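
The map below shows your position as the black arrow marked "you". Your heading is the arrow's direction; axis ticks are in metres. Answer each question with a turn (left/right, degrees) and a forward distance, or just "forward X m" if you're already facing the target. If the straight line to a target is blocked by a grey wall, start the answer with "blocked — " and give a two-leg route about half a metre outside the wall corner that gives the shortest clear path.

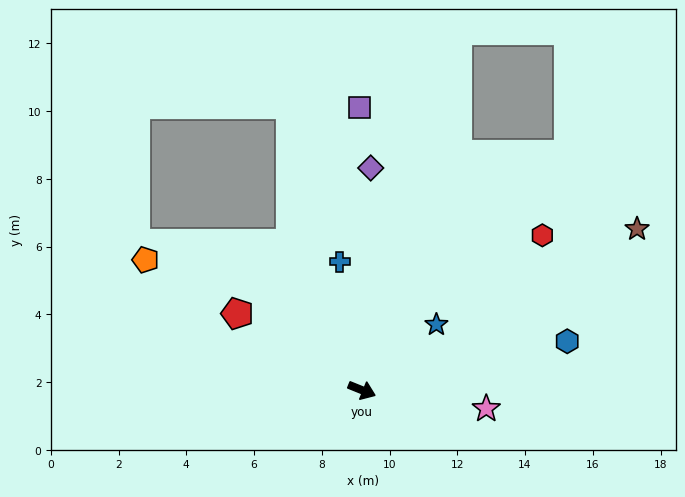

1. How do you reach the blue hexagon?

turn left 35°, forward 6.2 m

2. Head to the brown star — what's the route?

turn left 52°, forward 9.4 m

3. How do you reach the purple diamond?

turn left 110°, forward 6.6 m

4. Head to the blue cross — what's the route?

turn left 122°, forward 3.8 m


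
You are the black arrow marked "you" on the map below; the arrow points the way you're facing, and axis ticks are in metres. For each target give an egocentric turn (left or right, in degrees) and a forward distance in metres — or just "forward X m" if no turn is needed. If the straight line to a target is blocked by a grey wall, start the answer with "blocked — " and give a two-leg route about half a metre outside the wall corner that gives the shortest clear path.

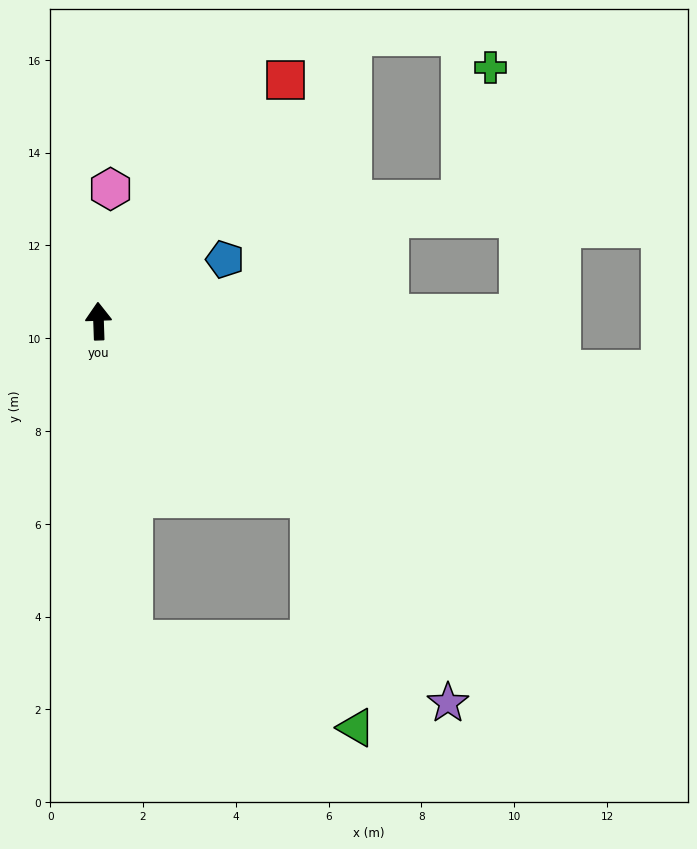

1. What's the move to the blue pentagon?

turn right 66°, forward 3.0 m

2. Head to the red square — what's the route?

turn right 40°, forward 6.6 m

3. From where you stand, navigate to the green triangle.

blocked — turn right 132°, forward 5.9 m, then turn right 39°, forward 5.1 m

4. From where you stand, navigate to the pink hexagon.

turn right 7°, forward 2.9 m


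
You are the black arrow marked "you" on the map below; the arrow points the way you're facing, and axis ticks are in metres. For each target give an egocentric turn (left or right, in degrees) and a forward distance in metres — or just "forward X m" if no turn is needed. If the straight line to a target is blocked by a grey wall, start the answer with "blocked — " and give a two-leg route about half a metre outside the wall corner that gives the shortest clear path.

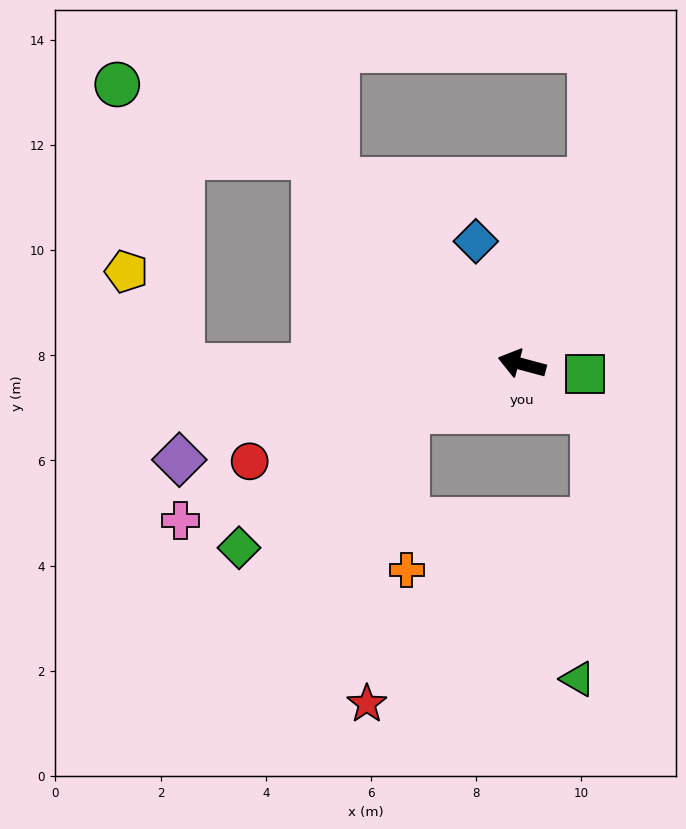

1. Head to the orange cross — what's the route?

blocked — turn left 37°, forward 2.3 m, then turn left 68°, forward 3.0 m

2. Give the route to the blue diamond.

turn right 54°, forward 2.5 m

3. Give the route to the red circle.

turn left 35°, forward 5.5 m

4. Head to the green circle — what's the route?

blocked — turn right 30°, forward 5.6 m, then turn left 25°, forward 4.0 m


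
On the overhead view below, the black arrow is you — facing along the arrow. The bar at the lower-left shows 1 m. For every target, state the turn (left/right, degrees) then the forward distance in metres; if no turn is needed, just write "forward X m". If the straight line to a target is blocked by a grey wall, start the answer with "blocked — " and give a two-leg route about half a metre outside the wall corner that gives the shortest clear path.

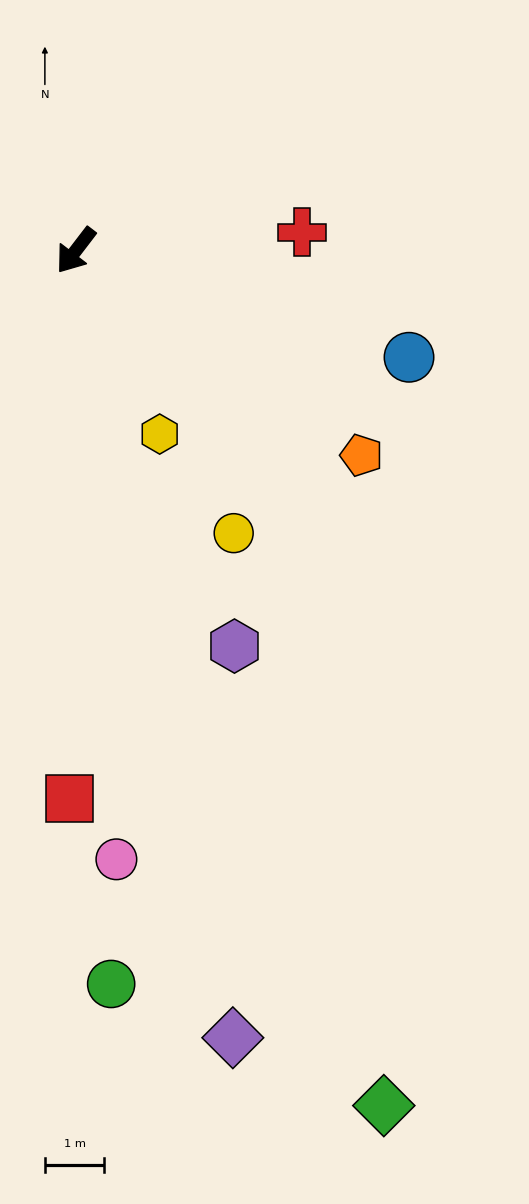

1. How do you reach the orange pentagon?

turn left 92°, forward 5.9 m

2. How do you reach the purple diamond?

turn left 49°, forward 13.5 m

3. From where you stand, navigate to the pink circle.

turn left 41°, forward 10.3 m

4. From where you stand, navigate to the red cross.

turn left 132°, forward 3.8 m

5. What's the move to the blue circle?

turn left 110°, forward 5.9 m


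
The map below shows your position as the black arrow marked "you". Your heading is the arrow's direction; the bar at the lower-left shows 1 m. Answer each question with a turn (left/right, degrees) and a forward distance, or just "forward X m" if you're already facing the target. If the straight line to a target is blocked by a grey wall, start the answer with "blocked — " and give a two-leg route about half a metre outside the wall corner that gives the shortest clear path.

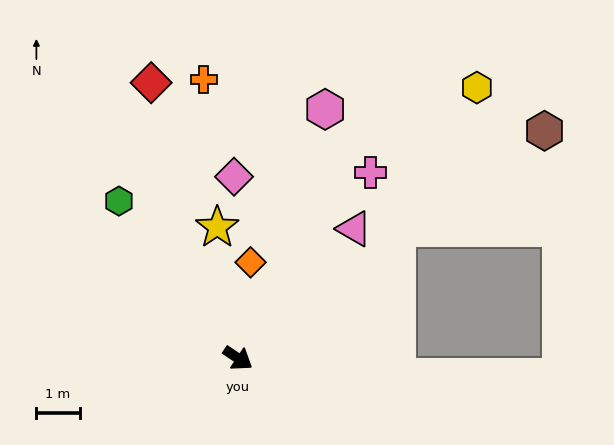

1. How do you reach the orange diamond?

turn left 116°, forward 2.2 m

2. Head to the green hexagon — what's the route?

turn left 161°, forward 4.5 m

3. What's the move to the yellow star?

turn left 133°, forward 3.1 m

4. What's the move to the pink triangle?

turn left 82°, forward 4.0 m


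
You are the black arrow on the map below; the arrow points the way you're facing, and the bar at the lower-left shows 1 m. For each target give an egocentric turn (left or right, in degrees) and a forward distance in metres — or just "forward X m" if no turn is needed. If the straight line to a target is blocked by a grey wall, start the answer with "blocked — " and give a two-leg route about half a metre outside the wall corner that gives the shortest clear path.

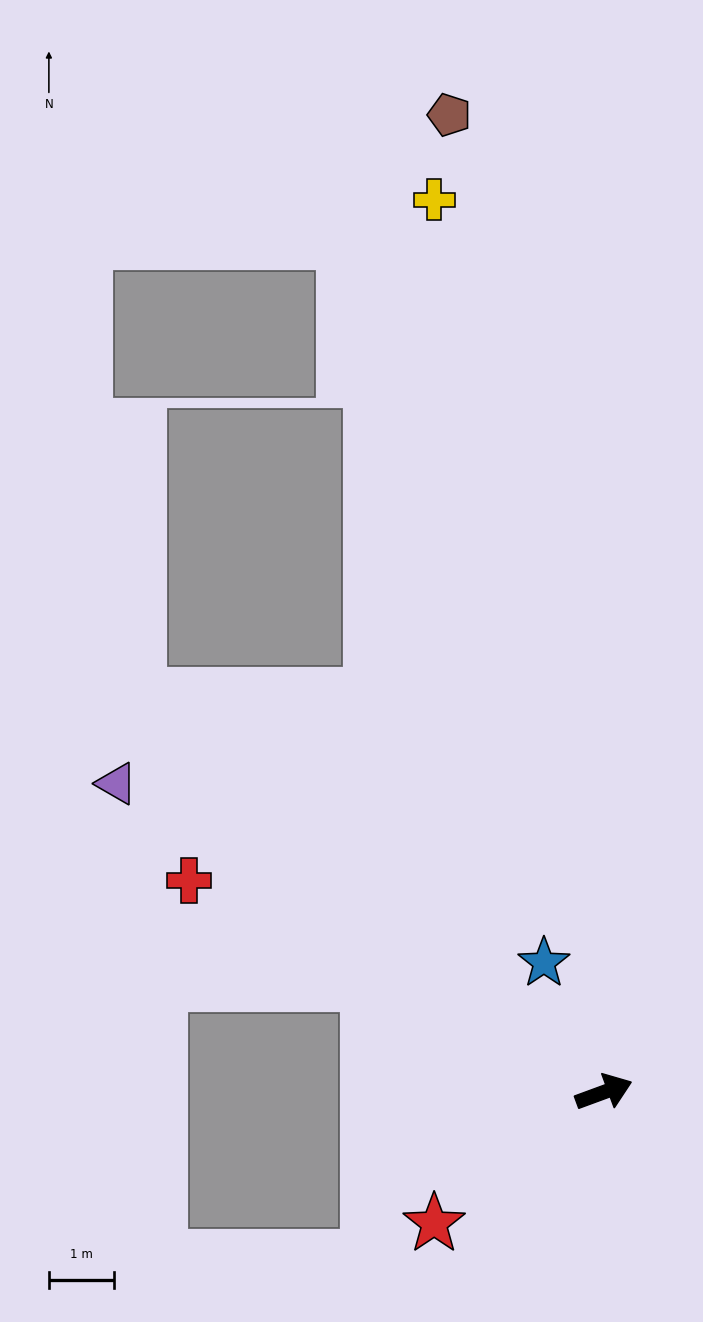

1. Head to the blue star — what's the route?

turn left 95°, forward 2.2 m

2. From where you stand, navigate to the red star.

turn right 162°, forward 3.3 m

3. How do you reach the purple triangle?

turn left 127°, forward 8.8 m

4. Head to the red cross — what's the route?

turn left 133°, forward 7.1 m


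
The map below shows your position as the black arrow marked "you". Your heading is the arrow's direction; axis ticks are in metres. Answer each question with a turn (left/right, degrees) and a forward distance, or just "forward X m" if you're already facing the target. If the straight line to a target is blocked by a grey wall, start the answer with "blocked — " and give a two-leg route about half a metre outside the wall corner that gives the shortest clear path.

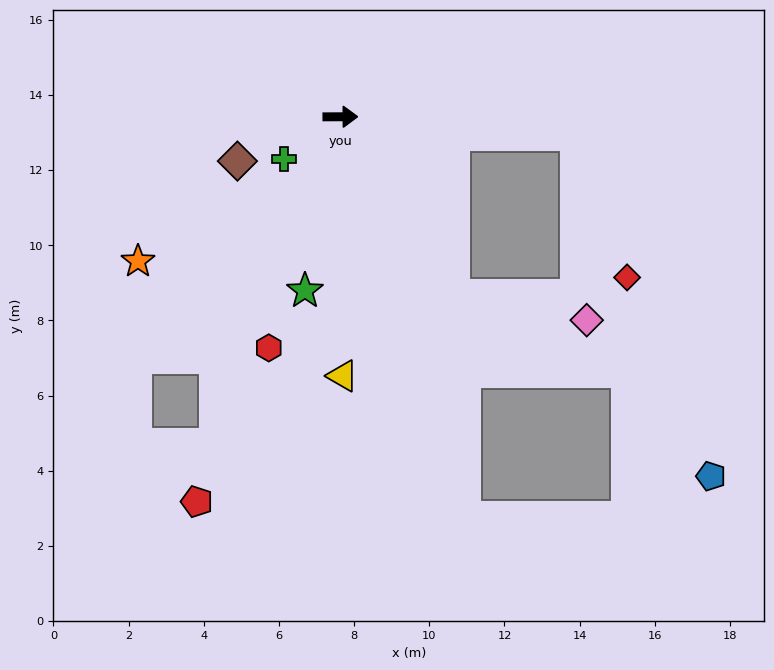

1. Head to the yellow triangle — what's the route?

turn right 90°, forward 6.9 m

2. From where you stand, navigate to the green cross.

turn right 143°, forward 1.9 m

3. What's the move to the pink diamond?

blocked — turn right 58°, forward 5.6 m, then turn left 47°, forward 3.6 m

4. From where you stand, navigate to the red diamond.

blocked — turn right 5°, forward 6.3 m, then turn right 65°, forward 4.0 m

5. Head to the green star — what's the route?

turn right 102°, forward 4.7 m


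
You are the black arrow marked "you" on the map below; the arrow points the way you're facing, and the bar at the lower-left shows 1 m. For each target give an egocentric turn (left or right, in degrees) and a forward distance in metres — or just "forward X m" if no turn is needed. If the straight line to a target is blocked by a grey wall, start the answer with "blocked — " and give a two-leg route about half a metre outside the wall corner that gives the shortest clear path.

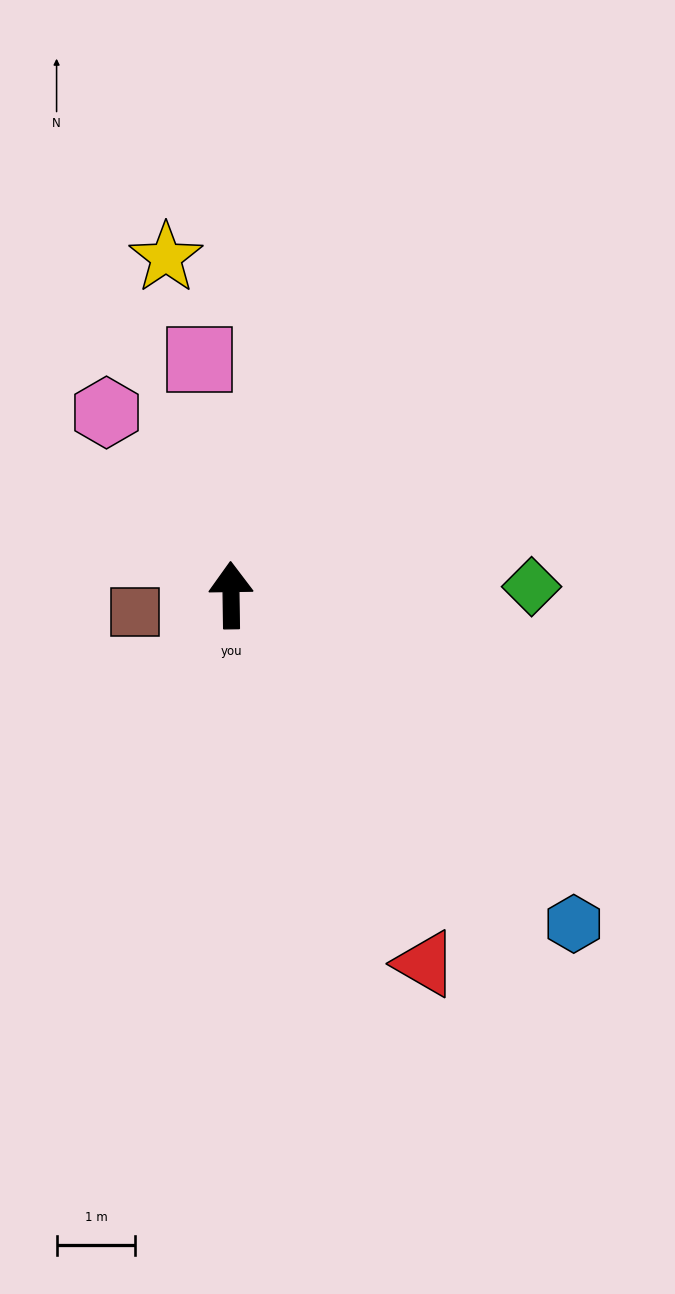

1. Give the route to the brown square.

turn left 99°, forward 1.2 m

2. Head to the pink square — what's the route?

turn left 7°, forward 3.0 m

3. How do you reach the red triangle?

turn right 153°, forward 5.3 m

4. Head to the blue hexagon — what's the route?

turn right 135°, forward 6.0 m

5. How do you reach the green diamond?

turn right 89°, forward 3.8 m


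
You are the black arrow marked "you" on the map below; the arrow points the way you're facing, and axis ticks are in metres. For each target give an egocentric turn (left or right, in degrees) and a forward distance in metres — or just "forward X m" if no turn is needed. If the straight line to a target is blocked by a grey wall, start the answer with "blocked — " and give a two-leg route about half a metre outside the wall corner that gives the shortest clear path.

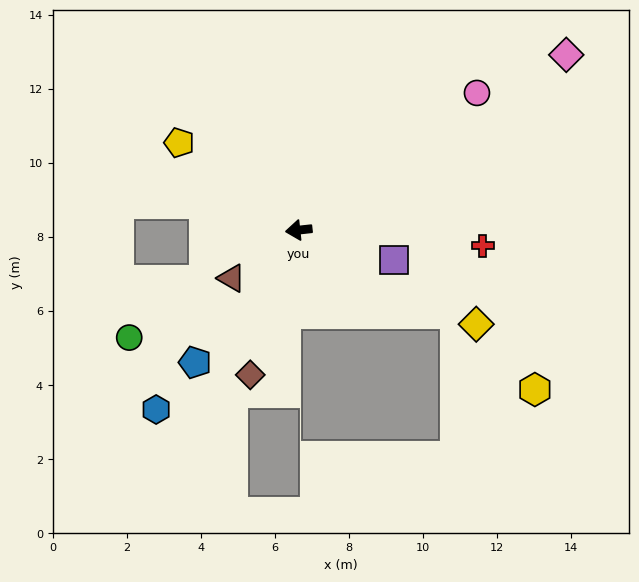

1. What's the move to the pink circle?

turn right 149°, forward 6.1 m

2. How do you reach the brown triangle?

turn left 29°, forward 2.2 m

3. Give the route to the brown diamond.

turn left 65°, forward 4.1 m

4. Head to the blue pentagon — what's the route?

turn left 46°, forward 4.5 m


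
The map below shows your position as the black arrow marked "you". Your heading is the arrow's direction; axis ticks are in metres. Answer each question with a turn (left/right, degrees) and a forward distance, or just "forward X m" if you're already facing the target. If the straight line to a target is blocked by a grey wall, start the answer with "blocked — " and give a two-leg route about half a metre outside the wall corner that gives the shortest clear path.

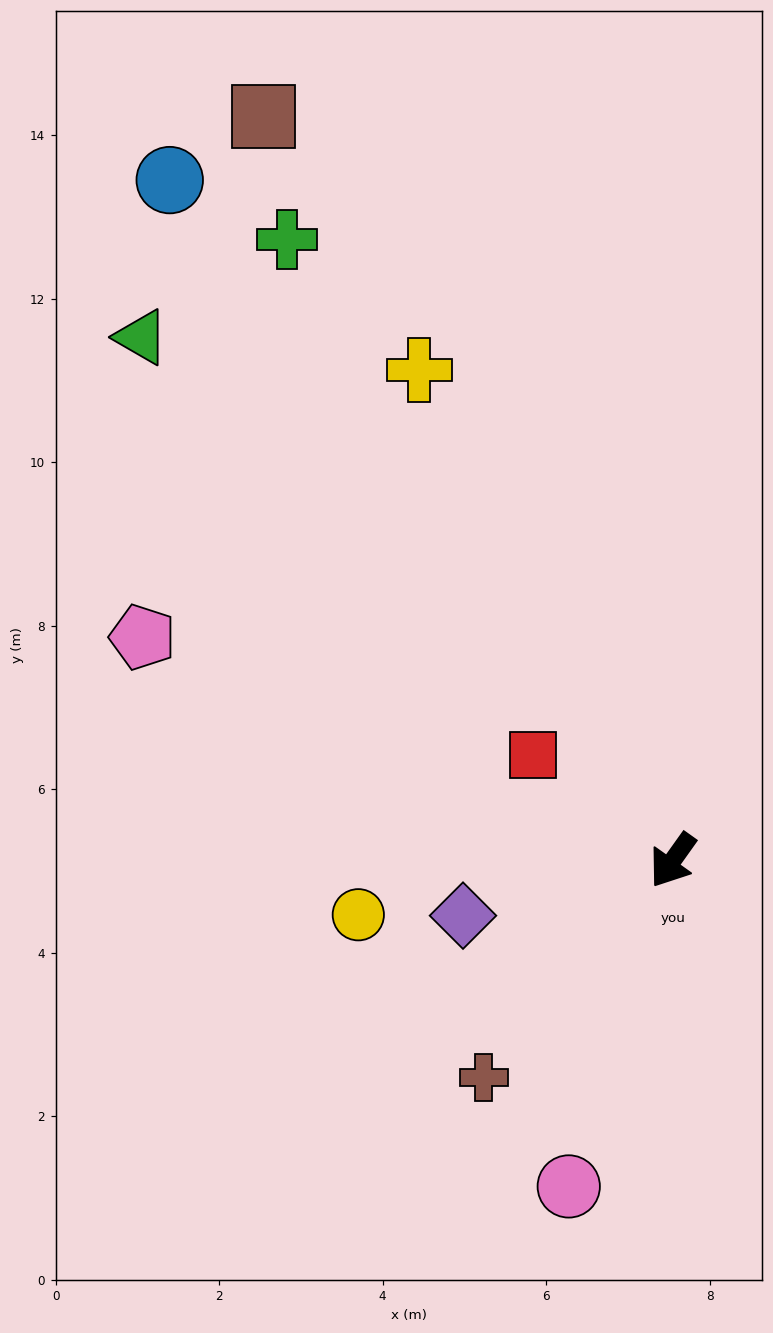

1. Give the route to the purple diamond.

turn right 40°, forward 2.7 m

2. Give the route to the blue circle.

turn right 108°, forward 10.3 m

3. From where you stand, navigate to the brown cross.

turn right 6°, forward 3.5 m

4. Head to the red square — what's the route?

turn right 91°, forward 2.1 m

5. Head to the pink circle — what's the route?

turn left 18°, forward 4.2 m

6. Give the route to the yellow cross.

turn right 117°, forward 6.8 m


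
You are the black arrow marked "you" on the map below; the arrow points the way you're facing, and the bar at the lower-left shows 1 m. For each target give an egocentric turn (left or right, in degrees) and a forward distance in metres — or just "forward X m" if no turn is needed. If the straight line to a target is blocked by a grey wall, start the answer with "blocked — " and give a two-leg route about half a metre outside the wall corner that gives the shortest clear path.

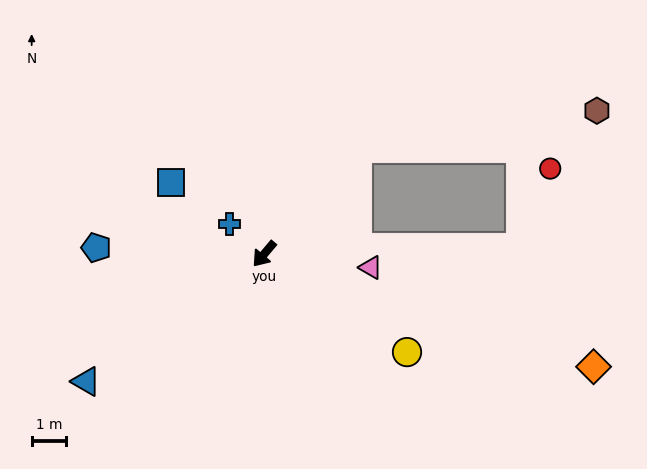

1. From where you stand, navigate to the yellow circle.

turn left 96°, forward 5.0 m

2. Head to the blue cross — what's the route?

turn right 90°, forward 1.3 m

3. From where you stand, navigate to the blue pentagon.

turn right 52°, forward 4.8 m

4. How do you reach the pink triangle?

turn left 123°, forward 3.1 m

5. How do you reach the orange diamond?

turn left 111°, forward 10.0 m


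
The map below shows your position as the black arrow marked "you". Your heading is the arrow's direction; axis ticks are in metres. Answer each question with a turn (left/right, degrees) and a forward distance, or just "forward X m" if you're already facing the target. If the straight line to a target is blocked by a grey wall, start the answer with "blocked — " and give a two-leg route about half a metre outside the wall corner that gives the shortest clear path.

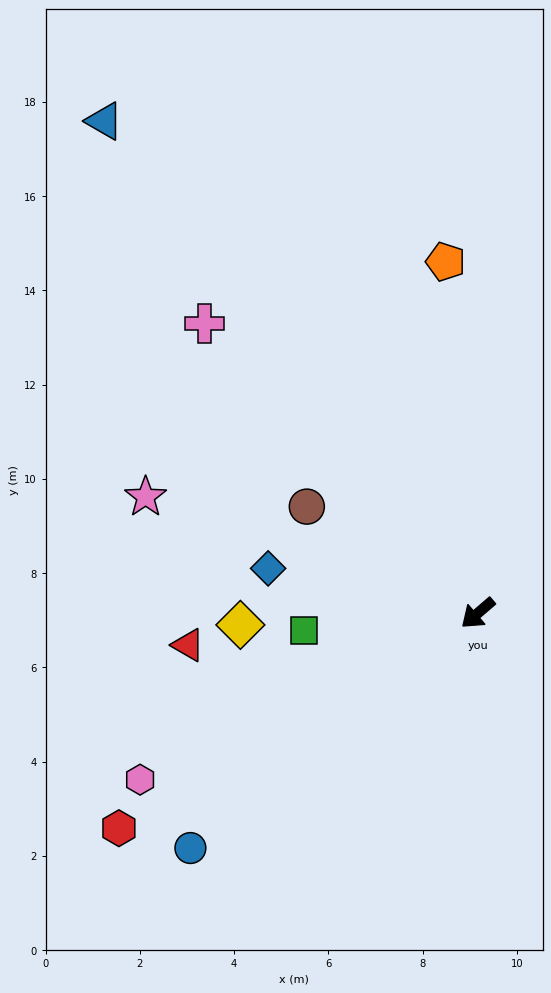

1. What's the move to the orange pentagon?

turn right 125°, forward 7.5 m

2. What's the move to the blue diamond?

turn right 53°, forward 4.5 m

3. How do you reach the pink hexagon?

turn right 14°, forward 8.0 m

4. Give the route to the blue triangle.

turn right 93°, forward 13.1 m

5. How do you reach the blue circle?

forward 7.9 m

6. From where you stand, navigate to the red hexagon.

turn right 10°, forward 8.9 m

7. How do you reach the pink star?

turn right 60°, forward 7.5 m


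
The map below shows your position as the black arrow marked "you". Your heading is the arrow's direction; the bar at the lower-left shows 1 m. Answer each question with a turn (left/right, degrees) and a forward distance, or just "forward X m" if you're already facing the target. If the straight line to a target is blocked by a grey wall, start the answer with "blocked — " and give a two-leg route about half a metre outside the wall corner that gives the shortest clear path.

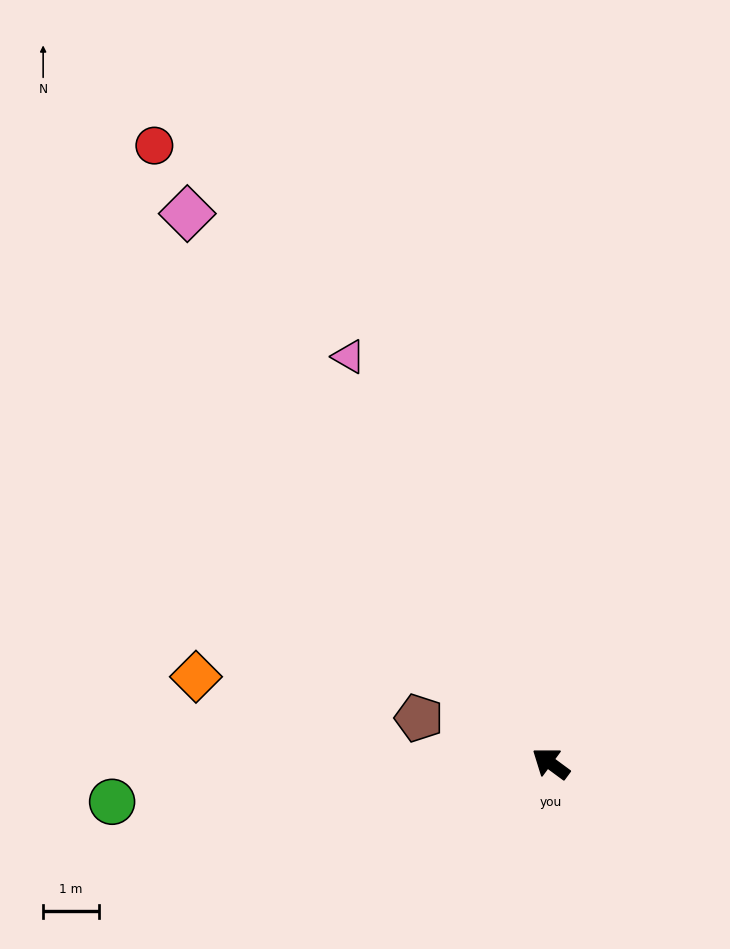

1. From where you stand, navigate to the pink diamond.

turn right 20°, forward 11.8 m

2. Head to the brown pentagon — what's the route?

turn left 17°, forward 2.5 m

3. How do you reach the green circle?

turn left 41°, forward 7.9 m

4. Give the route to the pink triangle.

turn right 27°, forward 8.1 m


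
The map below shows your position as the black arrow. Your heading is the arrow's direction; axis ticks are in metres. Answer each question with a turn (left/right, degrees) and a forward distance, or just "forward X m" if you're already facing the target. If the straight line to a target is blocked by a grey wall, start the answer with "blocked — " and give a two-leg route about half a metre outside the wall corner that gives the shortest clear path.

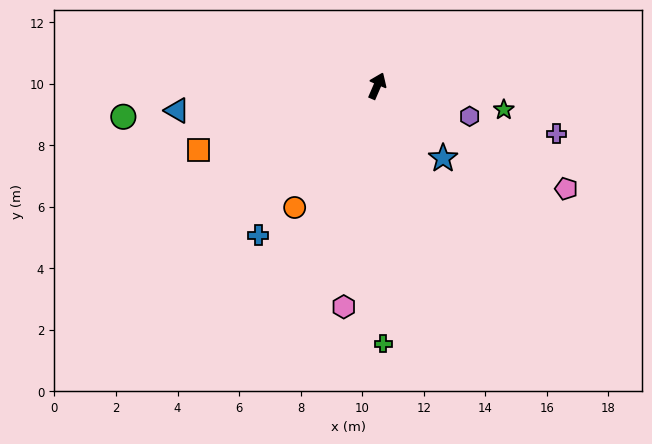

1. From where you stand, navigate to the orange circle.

turn left 169°, forward 4.8 m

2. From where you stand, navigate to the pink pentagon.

turn right 95°, forward 7.0 m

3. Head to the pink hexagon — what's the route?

turn right 165°, forward 7.3 m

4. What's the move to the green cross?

turn right 155°, forward 8.4 m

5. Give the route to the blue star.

turn right 114°, forward 3.2 m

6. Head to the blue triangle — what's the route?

turn left 120°, forward 6.6 m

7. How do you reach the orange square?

turn left 133°, forward 6.2 m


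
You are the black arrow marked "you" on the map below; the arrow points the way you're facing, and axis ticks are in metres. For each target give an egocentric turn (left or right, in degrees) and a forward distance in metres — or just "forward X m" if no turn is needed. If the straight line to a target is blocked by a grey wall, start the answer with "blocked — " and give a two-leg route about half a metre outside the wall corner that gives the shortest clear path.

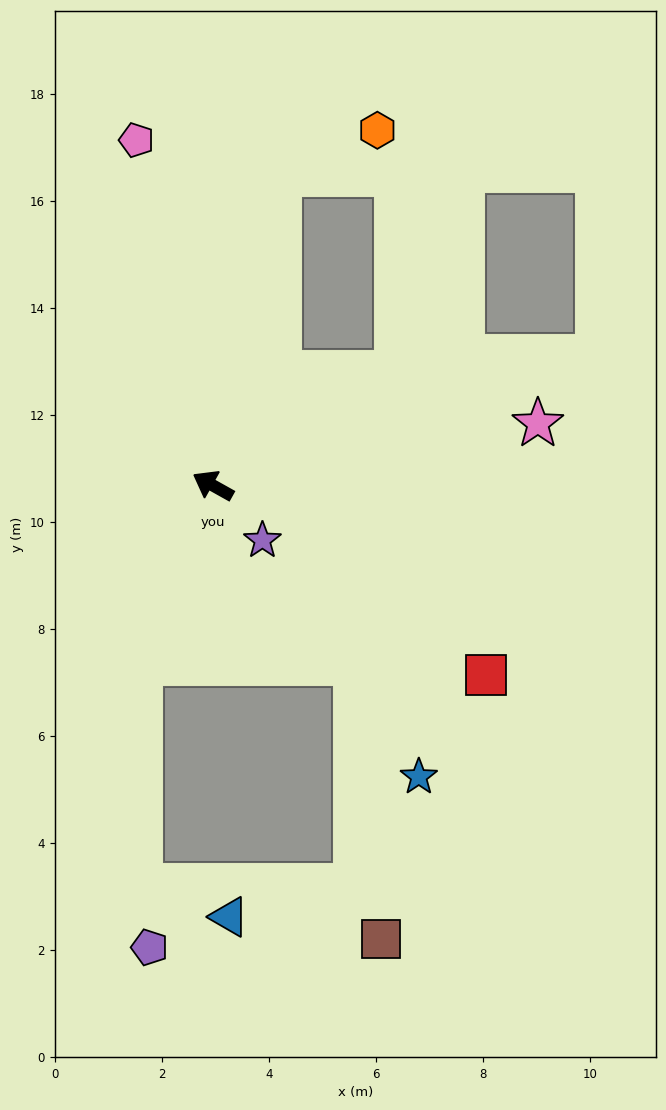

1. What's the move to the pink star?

turn right 140°, forward 6.2 m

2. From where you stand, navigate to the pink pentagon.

turn right 48°, forward 6.6 m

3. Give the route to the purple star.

turn left 161°, forward 1.4 m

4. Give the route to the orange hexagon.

blocked — turn right 73°, forward 5.9 m, then turn right 54°, forward 2.0 m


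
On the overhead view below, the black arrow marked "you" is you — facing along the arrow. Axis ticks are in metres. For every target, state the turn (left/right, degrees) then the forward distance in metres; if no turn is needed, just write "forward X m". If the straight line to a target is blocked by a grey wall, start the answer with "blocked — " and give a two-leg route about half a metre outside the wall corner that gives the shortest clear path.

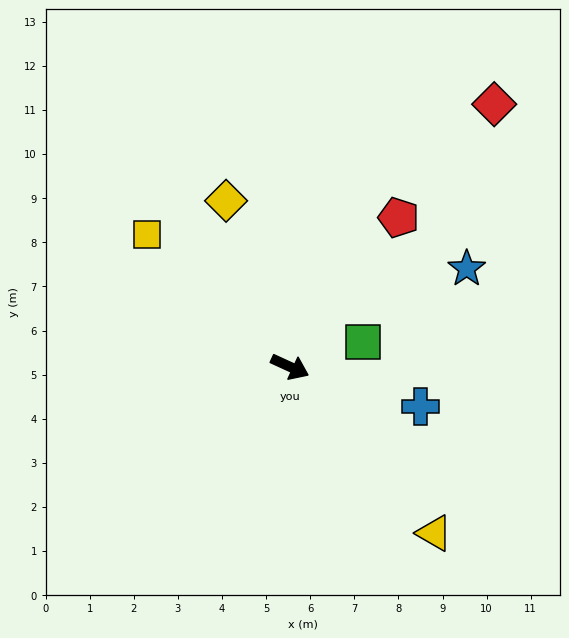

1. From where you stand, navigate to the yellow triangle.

turn right 24°, forward 5.0 m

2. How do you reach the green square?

turn left 43°, forward 1.7 m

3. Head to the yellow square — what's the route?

turn left 162°, forward 4.4 m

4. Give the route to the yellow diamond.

turn left 136°, forward 4.0 m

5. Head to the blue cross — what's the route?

turn left 8°, forward 3.1 m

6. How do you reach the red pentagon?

turn left 79°, forward 4.2 m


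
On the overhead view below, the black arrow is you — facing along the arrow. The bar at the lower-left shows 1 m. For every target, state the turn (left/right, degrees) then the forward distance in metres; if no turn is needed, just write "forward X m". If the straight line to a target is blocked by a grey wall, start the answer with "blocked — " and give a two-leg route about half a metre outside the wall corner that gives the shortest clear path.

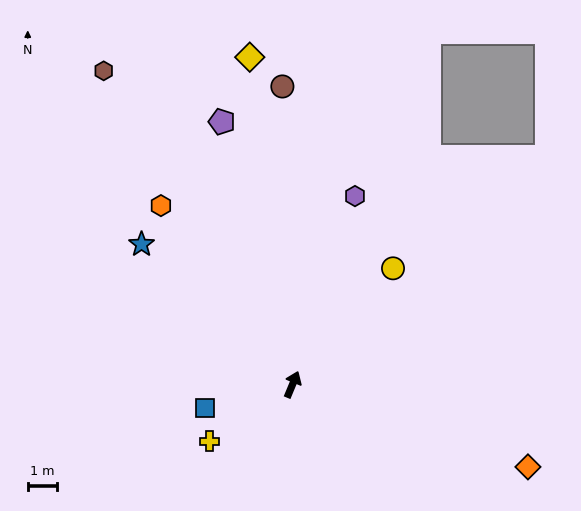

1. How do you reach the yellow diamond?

turn left 30°, forward 11.3 m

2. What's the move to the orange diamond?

turn right 87°, forward 8.6 m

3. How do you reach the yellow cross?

turn left 147°, forward 3.4 m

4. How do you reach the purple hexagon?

turn left 4°, forward 6.8 m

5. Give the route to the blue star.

turn left 70°, forward 7.1 m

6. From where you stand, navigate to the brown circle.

turn left 25°, forward 10.2 m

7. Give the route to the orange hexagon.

turn left 59°, forward 7.6 m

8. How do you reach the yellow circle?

turn right 18°, forward 5.3 m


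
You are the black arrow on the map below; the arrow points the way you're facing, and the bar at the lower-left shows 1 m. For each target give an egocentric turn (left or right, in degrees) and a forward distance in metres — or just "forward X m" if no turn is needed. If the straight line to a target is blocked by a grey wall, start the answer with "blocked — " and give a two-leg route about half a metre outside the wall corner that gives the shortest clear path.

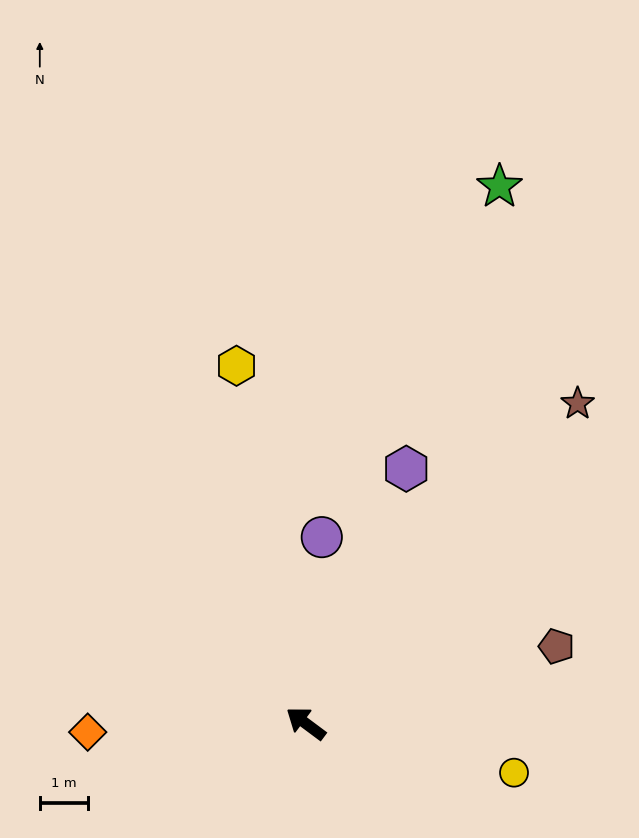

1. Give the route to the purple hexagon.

turn right 75°, forward 5.6 m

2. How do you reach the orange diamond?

turn left 39°, forward 4.5 m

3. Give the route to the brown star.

turn right 94°, forward 8.6 m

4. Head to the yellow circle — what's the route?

turn right 157°, forward 4.4 m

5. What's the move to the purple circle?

turn right 58°, forward 3.8 m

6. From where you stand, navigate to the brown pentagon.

turn right 126°, forward 5.4 m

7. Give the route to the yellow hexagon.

turn right 42°, forward 7.5 m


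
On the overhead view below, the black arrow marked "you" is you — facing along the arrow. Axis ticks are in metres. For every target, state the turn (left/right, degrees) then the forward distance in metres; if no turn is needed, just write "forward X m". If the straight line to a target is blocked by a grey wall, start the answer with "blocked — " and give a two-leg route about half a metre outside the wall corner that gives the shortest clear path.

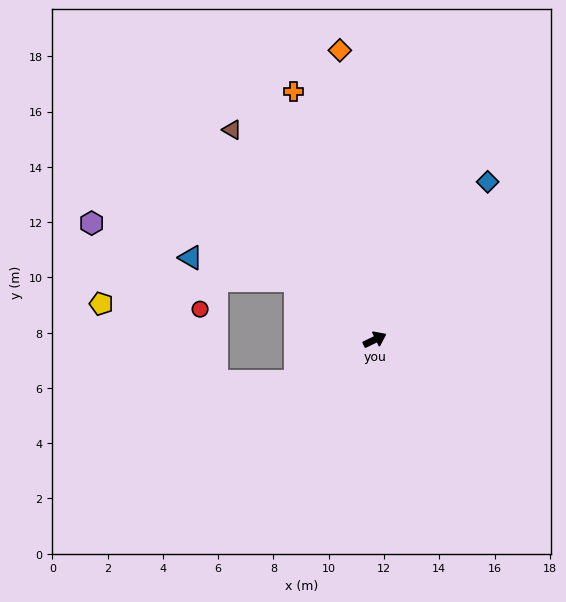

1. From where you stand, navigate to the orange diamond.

turn left 71°, forward 10.5 m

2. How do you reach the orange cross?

turn left 82°, forward 9.4 m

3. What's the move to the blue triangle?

blocked — turn left 117°, forward 3.6 m, then turn left 25°, forward 3.9 m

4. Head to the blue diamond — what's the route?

turn left 28°, forward 7.0 m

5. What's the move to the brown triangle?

turn left 98°, forward 9.2 m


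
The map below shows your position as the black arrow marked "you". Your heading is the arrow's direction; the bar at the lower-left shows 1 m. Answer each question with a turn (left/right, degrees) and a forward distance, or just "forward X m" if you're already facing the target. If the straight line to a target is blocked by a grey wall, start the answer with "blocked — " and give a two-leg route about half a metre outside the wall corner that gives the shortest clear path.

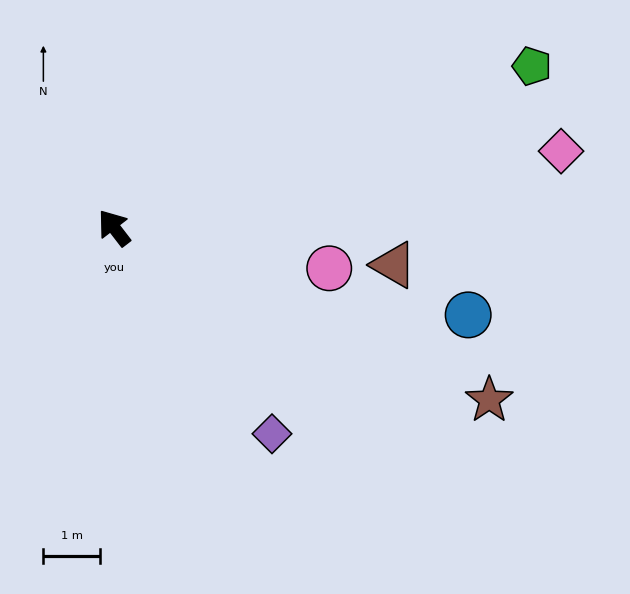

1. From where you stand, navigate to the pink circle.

turn right 138°, forward 3.8 m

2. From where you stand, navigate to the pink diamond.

turn right 118°, forward 8.0 m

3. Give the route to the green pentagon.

turn right 106°, forward 7.9 m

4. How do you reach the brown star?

turn right 152°, forward 7.2 m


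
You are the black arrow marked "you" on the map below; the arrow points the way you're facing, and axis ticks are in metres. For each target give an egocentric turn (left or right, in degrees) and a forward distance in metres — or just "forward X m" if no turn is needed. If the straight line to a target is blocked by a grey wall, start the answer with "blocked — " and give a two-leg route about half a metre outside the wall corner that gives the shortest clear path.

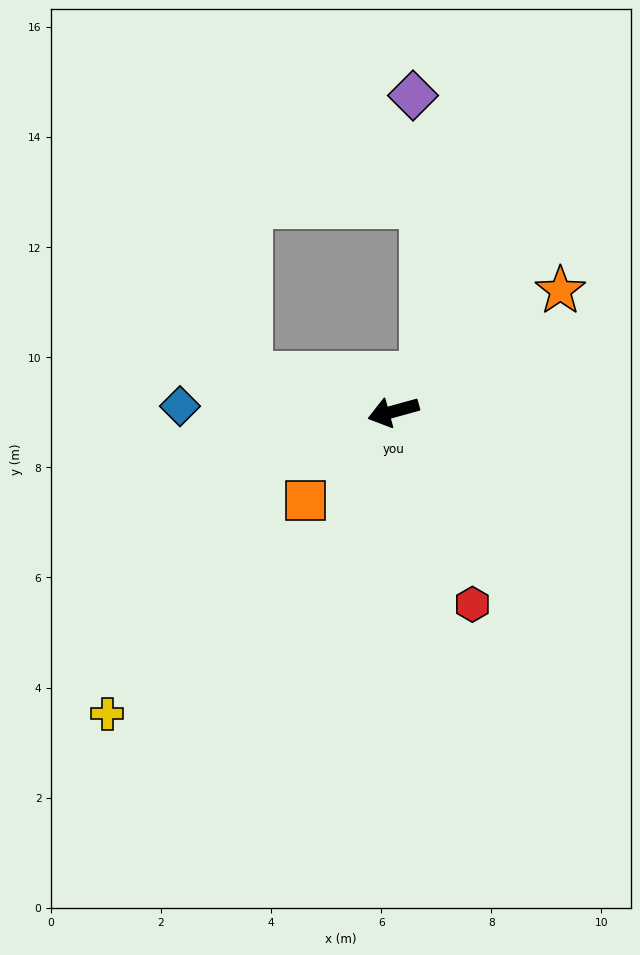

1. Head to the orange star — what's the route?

turn right 160°, forward 3.7 m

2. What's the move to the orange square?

turn left 30°, forward 2.3 m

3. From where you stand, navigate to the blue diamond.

turn right 17°, forward 3.9 m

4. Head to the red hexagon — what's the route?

turn left 97°, forward 3.8 m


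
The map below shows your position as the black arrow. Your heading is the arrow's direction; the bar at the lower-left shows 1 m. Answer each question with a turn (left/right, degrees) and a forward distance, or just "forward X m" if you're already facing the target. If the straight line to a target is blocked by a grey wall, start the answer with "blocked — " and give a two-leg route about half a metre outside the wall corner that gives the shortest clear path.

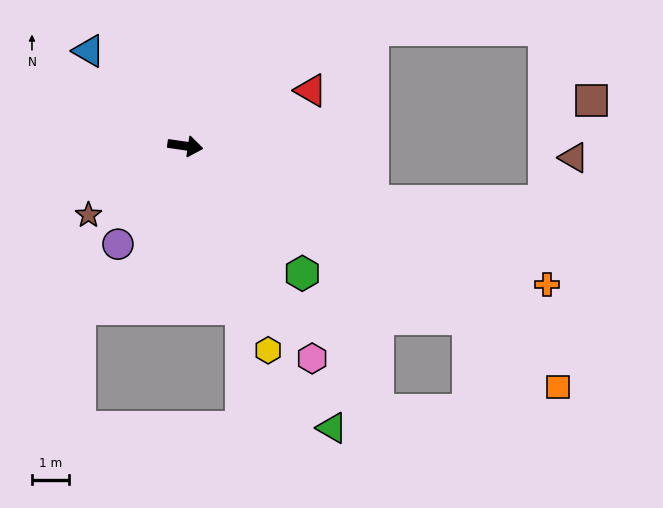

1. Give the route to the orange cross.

turn right 13°, forward 10.4 m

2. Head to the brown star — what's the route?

turn right 136°, forward 3.2 m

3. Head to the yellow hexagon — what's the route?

turn right 60°, forward 5.9 m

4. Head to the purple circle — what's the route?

turn right 116°, forward 3.2 m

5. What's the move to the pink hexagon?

turn right 51°, forward 6.6 m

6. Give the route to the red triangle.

turn left 32°, forward 3.7 m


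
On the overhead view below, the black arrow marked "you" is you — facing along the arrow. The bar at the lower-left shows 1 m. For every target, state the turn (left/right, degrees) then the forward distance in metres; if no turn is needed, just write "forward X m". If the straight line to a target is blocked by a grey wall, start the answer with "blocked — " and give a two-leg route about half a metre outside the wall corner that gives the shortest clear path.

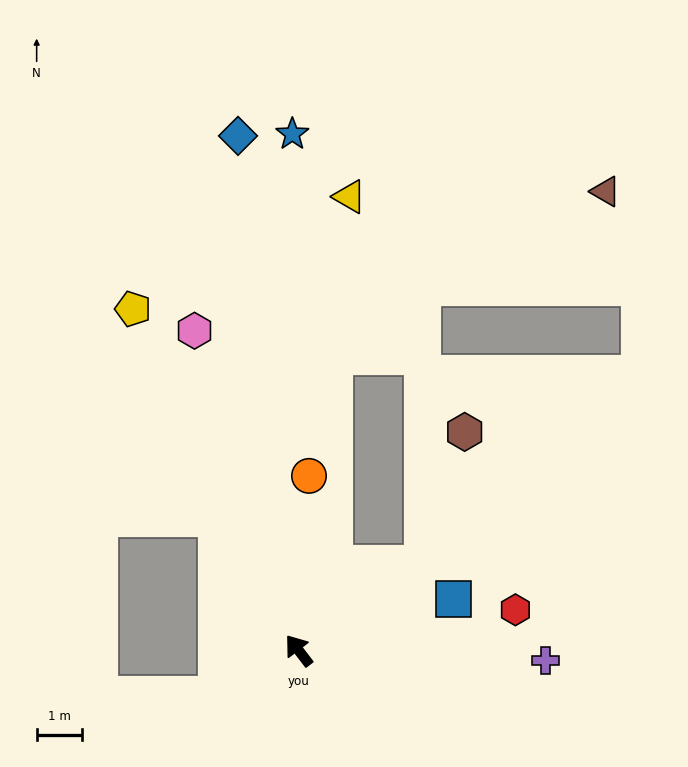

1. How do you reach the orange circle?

turn right 41°, forward 3.9 m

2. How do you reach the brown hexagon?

blocked — turn right 93°, forward 3.3 m, then turn left 38°, forward 3.1 m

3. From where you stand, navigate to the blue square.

turn right 109°, forward 3.6 m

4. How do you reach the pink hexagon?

turn right 19°, forward 7.4 m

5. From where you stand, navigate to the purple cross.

turn right 130°, forward 5.5 m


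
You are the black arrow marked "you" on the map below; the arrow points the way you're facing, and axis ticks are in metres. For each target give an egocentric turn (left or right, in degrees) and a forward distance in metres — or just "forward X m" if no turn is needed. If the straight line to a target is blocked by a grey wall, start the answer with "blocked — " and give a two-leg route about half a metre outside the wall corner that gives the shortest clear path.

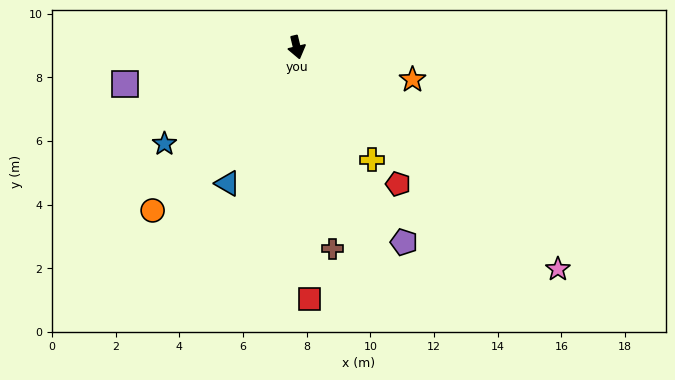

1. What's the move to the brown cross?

turn right 3°, forward 6.4 m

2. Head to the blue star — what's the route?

turn right 67°, forward 5.1 m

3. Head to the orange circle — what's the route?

turn right 55°, forward 6.8 m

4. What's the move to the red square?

turn right 11°, forward 7.9 m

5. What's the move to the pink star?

turn left 36°, forward 10.8 m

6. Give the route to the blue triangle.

turn right 40°, forward 4.8 m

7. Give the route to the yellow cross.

turn left 20°, forward 4.2 m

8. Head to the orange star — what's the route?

turn left 61°, forward 3.8 m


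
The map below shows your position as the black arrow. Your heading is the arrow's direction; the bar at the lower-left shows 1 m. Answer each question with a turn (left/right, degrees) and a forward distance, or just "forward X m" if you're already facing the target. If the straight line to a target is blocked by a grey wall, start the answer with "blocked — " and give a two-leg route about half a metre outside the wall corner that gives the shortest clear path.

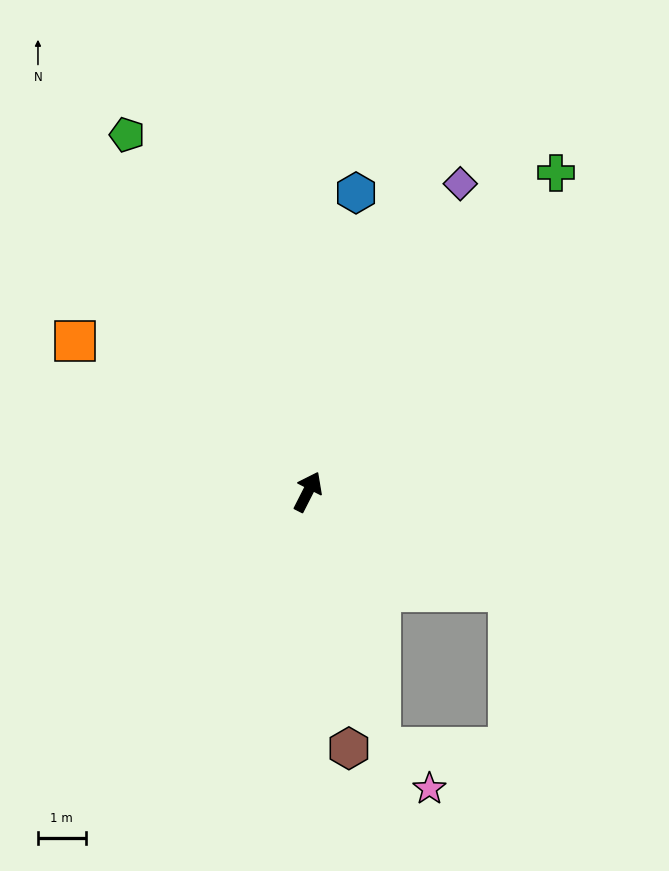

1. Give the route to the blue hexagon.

turn left 18°, forward 6.4 m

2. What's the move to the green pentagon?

turn left 54°, forward 8.4 m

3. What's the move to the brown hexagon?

turn right 144°, forward 5.5 m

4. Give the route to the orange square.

turn left 84°, forward 5.8 m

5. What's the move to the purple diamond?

forward 7.2 m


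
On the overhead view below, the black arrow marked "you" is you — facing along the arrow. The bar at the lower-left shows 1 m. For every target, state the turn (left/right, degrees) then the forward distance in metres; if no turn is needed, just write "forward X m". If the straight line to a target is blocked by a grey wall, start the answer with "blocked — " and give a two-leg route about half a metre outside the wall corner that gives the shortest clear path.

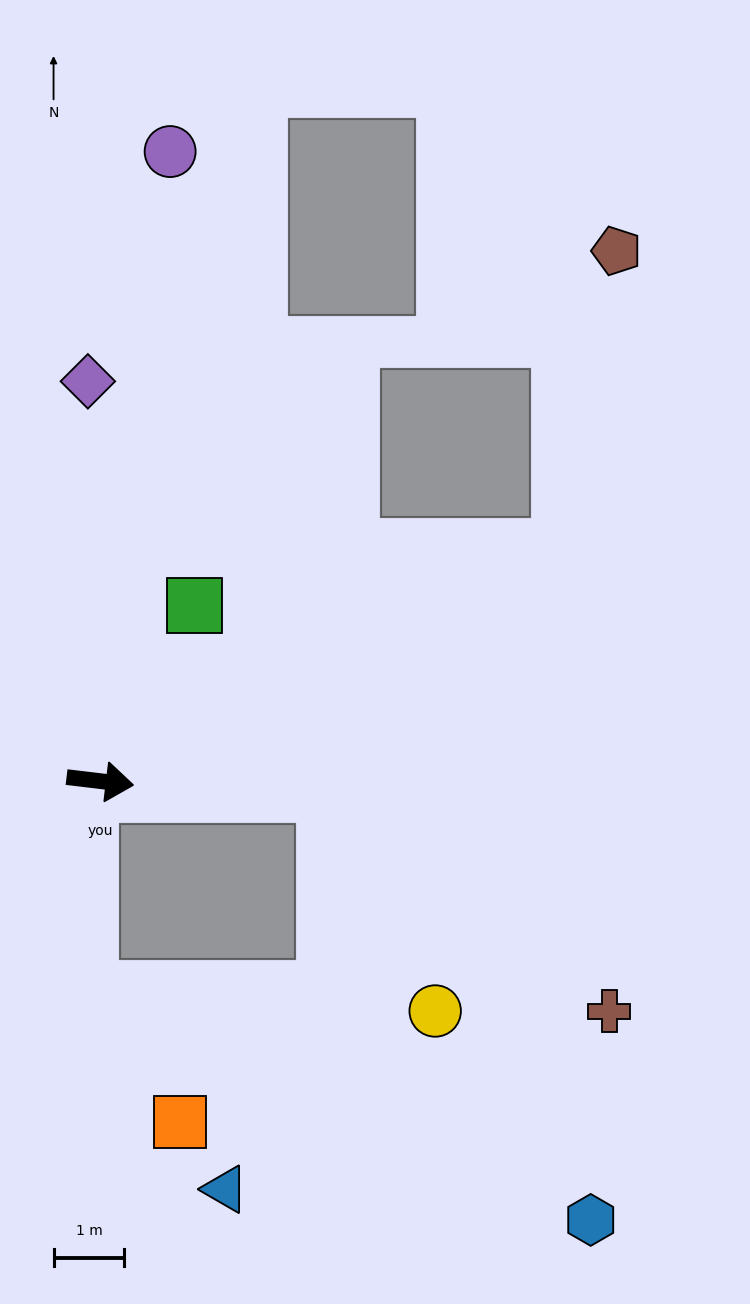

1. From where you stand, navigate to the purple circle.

turn left 90°, forward 8.9 m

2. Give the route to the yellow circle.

blocked — turn left 4°, forward 3.2 m, then turn right 61°, forward 3.5 m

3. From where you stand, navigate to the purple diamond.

turn left 99°, forward 5.6 m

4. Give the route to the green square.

turn left 69°, forward 2.8 m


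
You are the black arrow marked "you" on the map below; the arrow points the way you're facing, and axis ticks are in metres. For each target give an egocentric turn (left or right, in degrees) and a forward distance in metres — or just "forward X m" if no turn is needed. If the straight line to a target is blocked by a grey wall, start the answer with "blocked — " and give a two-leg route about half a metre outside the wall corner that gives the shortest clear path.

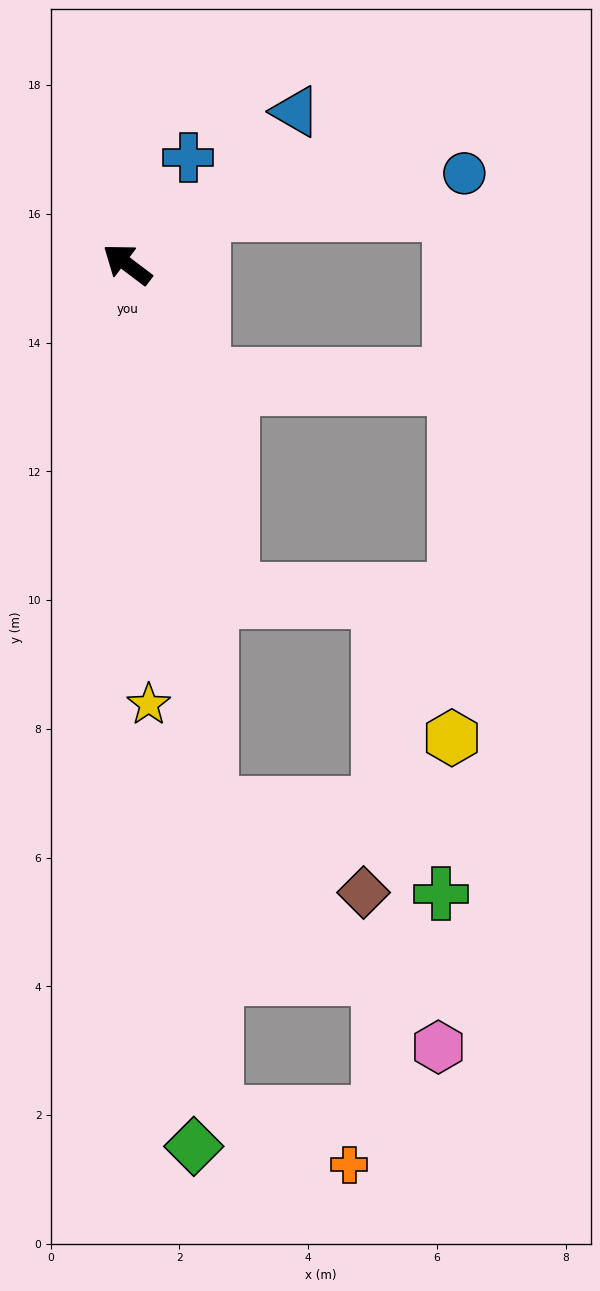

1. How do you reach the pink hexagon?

blocked — turn left 136°, forward 8.5 m, then turn left 34°, forward 5.2 m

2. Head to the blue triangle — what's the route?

turn right 101°, forward 3.5 m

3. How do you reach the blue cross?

turn right 83°, forward 1.9 m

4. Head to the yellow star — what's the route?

turn left 130°, forward 6.8 m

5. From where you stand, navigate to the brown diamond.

blocked — turn left 136°, forward 8.5 m, then turn left 51°, forward 2.7 m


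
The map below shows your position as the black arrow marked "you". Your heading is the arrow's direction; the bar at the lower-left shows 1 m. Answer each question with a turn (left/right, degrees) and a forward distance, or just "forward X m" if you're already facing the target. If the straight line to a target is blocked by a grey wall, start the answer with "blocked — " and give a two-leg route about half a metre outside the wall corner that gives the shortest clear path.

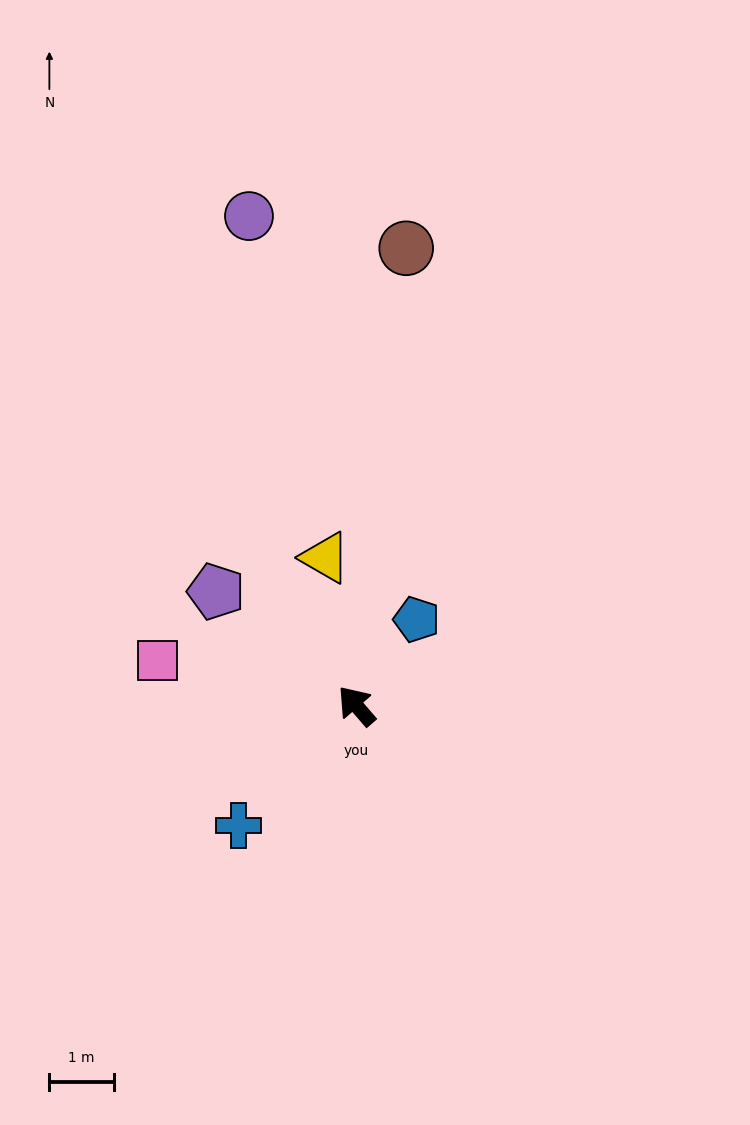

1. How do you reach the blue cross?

turn left 95°, forward 2.6 m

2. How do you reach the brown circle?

turn right 47°, forward 7.2 m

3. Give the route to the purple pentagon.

turn left 10°, forward 2.8 m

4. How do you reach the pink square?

turn left 36°, forward 3.2 m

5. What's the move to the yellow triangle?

turn right 29°, forward 2.4 m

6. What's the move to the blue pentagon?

turn right 76°, forward 1.6 m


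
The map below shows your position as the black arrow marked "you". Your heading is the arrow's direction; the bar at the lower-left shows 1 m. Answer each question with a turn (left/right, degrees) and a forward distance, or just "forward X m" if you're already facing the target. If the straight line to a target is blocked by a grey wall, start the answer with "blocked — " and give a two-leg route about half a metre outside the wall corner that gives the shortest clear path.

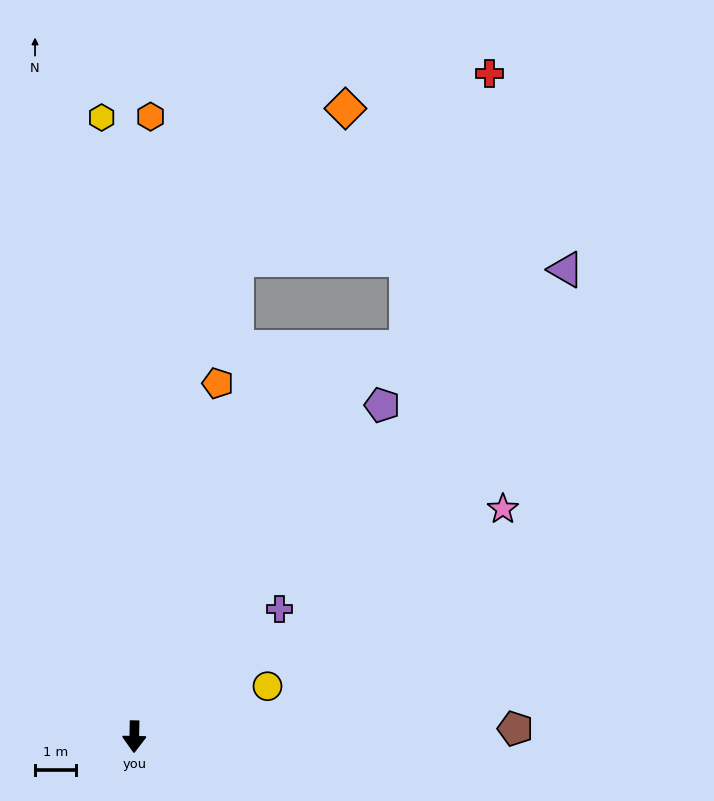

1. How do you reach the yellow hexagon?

turn right 176°, forward 15.1 m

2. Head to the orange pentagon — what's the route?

turn left 168°, forward 8.8 m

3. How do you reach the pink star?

turn left 123°, forward 10.6 m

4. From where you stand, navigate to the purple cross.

turn left 132°, forward 4.7 m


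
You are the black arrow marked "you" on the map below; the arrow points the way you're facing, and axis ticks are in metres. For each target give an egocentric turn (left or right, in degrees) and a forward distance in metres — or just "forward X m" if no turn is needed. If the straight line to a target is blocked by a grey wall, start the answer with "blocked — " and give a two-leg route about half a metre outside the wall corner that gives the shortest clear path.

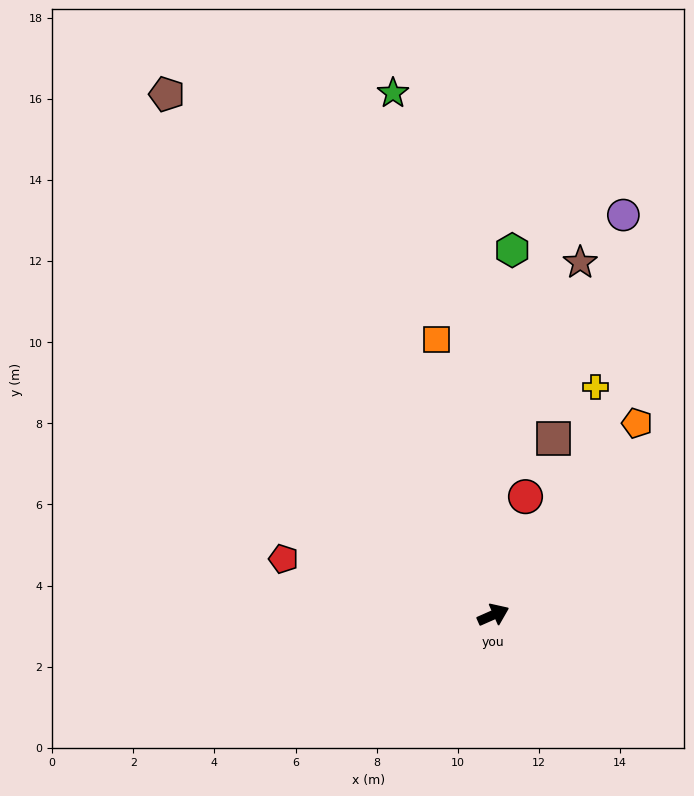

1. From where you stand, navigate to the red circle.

turn left 51°, forward 3.0 m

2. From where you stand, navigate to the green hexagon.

turn left 63°, forward 9.0 m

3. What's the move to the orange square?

turn left 78°, forward 6.9 m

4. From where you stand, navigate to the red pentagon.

turn left 141°, forward 5.4 m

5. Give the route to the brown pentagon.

turn left 98°, forward 15.1 m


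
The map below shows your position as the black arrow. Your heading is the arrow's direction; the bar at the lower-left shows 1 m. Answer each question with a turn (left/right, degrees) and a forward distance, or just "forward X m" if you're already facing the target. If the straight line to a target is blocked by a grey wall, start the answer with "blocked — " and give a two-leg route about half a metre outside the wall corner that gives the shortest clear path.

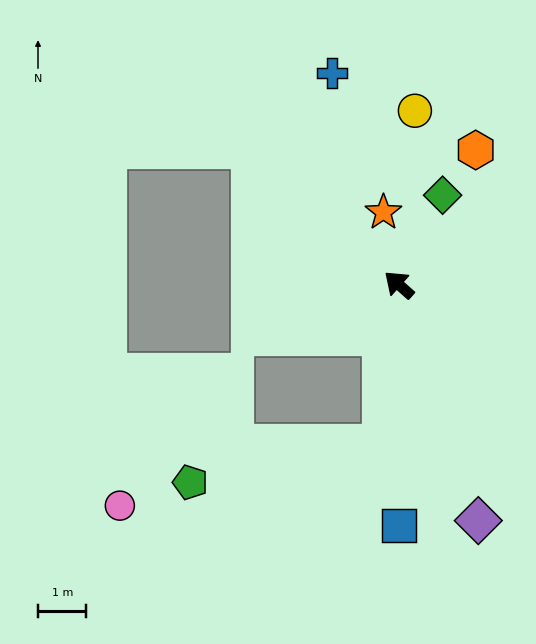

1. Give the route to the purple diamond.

turn left 150°, forward 5.1 m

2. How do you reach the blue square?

turn left 132°, forward 5.0 m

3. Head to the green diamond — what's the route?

turn right 74°, forward 2.1 m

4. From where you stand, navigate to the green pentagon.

blocked — turn left 126°, forward 3.3 m, then turn right 73°, forward 4.0 m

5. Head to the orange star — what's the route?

turn right 36°, forward 1.5 m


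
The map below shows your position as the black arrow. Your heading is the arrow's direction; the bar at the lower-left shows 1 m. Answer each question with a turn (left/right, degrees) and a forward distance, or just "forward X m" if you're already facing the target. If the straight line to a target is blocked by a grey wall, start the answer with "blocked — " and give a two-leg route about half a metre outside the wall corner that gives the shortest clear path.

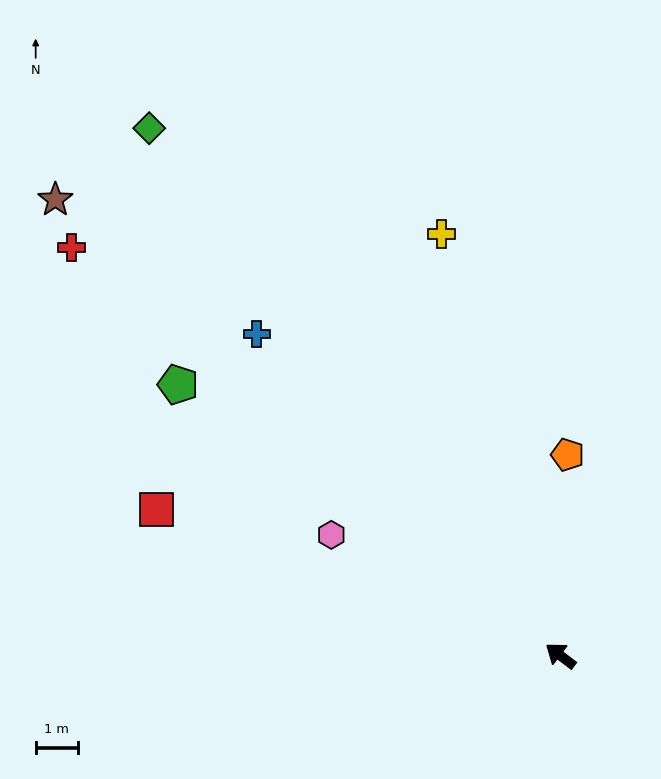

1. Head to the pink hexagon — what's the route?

turn left 9°, forward 6.1 m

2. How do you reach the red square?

turn left 17°, forward 10.2 m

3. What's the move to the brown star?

turn right 5°, forward 16.1 m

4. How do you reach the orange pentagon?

turn right 55°, forward 4.8 m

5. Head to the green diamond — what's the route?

turn right 15°, forward 15.8 m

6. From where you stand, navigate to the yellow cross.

turn right 37°, forward 10.4 m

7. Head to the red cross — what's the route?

turn right 3°, forward 15.1 m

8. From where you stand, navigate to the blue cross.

turn right 9°, forward 10.5 m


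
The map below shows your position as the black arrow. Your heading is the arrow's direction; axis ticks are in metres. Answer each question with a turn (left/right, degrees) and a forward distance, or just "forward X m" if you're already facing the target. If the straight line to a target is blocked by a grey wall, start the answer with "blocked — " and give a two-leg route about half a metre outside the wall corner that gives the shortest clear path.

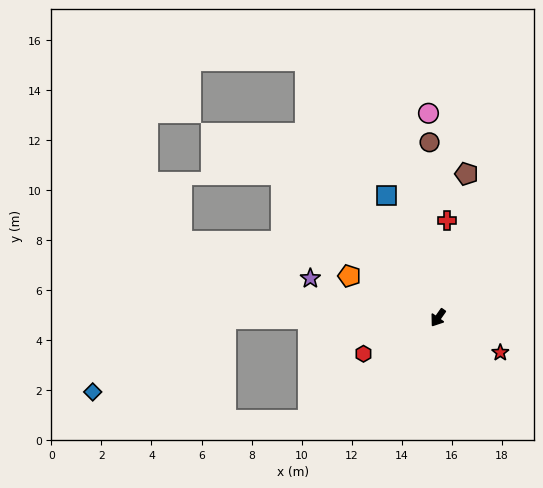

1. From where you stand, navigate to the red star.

turn left 96°, forward 2.8 m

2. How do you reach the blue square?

turn right 122°, forward 5.3 m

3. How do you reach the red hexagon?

turn right 29°, forward 3.3 m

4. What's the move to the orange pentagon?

turn right 80°, forward 3.9 m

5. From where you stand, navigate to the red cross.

turn right 150°, forward 3.9 m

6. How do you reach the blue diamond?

blocked — turn right 54°, forward 8.5 m, then turn left 28°, forward 6.0 m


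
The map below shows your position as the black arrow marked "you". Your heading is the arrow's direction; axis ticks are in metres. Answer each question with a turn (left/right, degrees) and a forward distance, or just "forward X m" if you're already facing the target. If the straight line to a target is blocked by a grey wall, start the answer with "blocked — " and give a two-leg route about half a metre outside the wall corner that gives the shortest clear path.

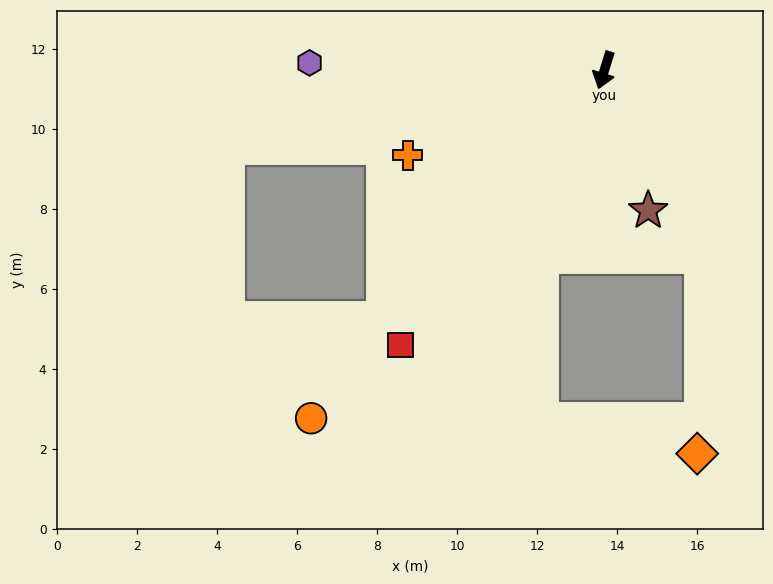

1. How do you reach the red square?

turn right 19°, forward 8.6 m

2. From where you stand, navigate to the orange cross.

turn right 49°, forward 5.4 m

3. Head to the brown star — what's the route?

turn left 35°, forward 3.7 m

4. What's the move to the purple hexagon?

turn right 74°, forward 7.4 m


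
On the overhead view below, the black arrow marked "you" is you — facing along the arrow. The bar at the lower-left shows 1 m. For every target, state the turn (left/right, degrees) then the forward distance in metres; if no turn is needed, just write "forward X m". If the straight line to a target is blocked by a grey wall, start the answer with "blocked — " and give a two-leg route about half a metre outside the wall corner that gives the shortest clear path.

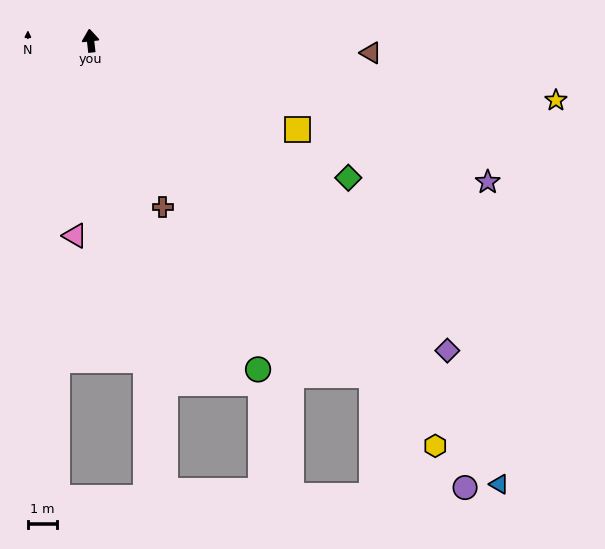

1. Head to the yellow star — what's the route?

turn right 104°, forward 15.9 m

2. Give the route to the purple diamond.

turn right 137°, forward 16.0 m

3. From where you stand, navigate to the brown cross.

turn right 163°, forward 6.2 m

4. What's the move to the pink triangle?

turn left 169°, forward 6.6 m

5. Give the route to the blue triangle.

turn right 144°, forward 20.5 m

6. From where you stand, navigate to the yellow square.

turn right 120°, forward 7.6 m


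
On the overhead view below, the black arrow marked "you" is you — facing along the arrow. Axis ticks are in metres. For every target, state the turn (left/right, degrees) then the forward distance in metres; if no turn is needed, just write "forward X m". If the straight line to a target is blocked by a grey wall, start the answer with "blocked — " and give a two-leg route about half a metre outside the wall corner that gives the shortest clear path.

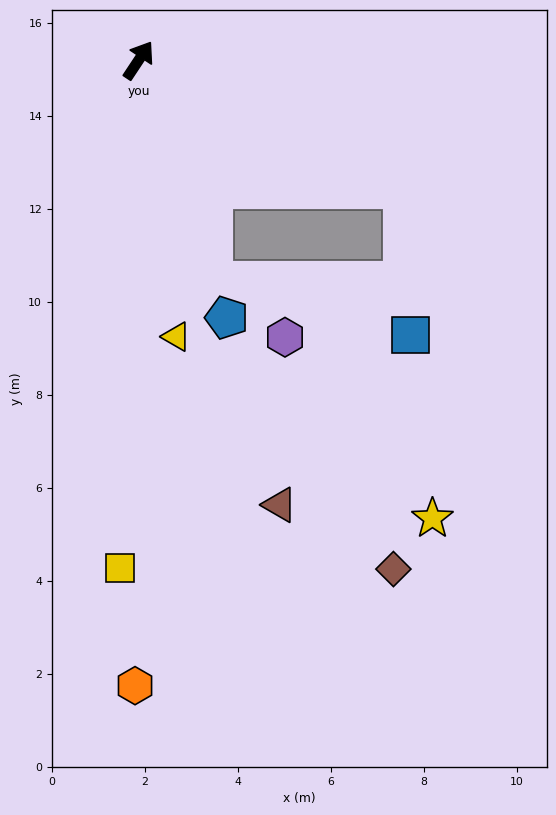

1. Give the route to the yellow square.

turn right 149°, forward 10.9 m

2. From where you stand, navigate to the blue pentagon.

turn right 128°, forward 5.8 m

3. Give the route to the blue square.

blocked — turn right 128°, forward 5.0 m, then turn left 56°, forward 4.4 m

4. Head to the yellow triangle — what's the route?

turn right 139°, forward 6.0 m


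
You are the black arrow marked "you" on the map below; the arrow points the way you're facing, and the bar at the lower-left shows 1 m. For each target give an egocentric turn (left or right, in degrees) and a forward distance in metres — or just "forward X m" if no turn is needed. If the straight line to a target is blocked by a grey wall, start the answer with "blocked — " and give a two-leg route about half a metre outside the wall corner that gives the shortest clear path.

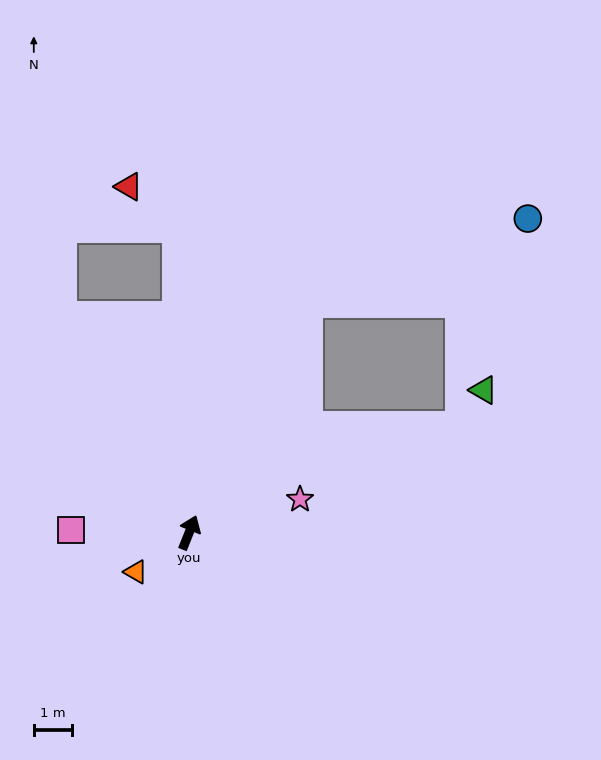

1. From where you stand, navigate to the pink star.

turn right 52°, forward 3.0 m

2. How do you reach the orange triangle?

turn left 148°, forward 1.7 m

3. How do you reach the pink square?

turn left 111°, forward 3.1 m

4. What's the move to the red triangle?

blocked — turn left 24°, forward 7.9 m, then turn left 48°, forward 1.6 m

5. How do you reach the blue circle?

blocked — turn right 5°, forward 6.7 m, then turn right 43°, forward 6.1 m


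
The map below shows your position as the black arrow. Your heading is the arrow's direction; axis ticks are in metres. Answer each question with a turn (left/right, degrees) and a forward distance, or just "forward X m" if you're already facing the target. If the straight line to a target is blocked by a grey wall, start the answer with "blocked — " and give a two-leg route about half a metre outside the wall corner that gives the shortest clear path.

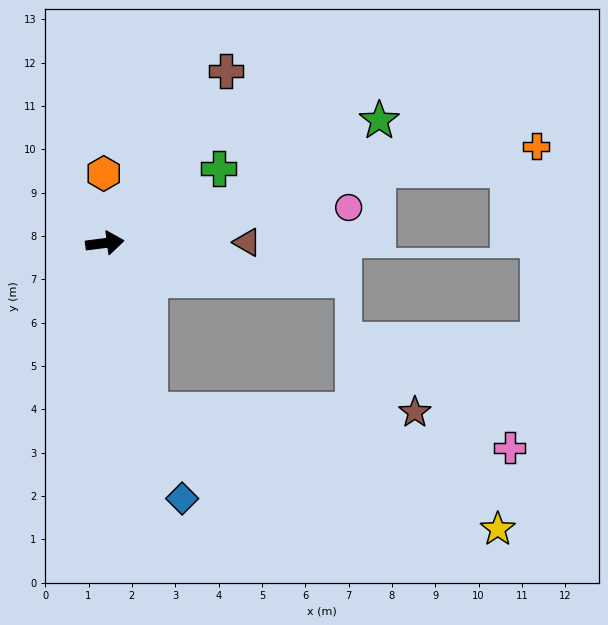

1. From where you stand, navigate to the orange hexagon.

turn left 84°, forward 1.6 m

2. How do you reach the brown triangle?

turn right 7°, forward 3.3 m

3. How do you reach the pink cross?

blocked — turn right 82°, forward 4.0 m, then turn left 69°, forward 8.3 m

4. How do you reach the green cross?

turn left 26°, forward 3.1 m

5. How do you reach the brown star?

blocked — turn right 82°, forward 4.0 m, then turn left 74°, forward 6.1 m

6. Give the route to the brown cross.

turn left 48°, forward 4.9 m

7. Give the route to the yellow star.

blocked — turn right 82°, forward 4.0 m, then turn left 56°, forward 8.5 m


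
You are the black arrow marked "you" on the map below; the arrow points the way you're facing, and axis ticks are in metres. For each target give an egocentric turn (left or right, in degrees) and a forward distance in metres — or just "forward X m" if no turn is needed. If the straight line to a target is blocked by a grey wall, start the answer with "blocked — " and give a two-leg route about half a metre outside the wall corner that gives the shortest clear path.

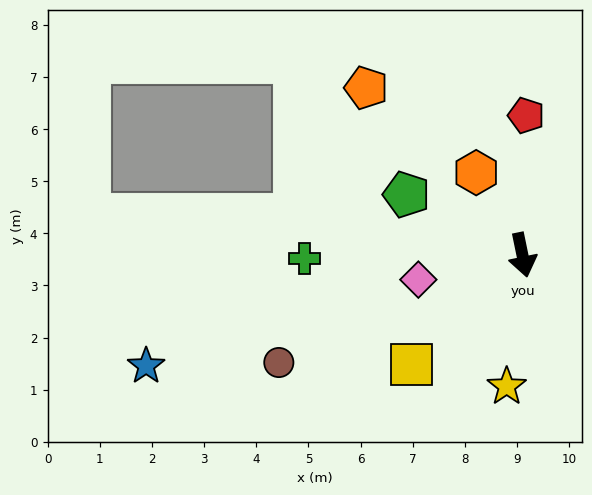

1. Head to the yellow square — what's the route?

turn right 57°, forward 3.0 m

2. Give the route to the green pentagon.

turn right 129°, forward 2.5 m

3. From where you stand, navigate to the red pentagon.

turn left 167°, forward 2.7 m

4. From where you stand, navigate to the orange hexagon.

turn right 162°, forward 1.8 m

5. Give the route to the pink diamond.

turn right 88°, forward 2.1 m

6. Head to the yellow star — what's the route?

turn right 18°, forward 2.5 m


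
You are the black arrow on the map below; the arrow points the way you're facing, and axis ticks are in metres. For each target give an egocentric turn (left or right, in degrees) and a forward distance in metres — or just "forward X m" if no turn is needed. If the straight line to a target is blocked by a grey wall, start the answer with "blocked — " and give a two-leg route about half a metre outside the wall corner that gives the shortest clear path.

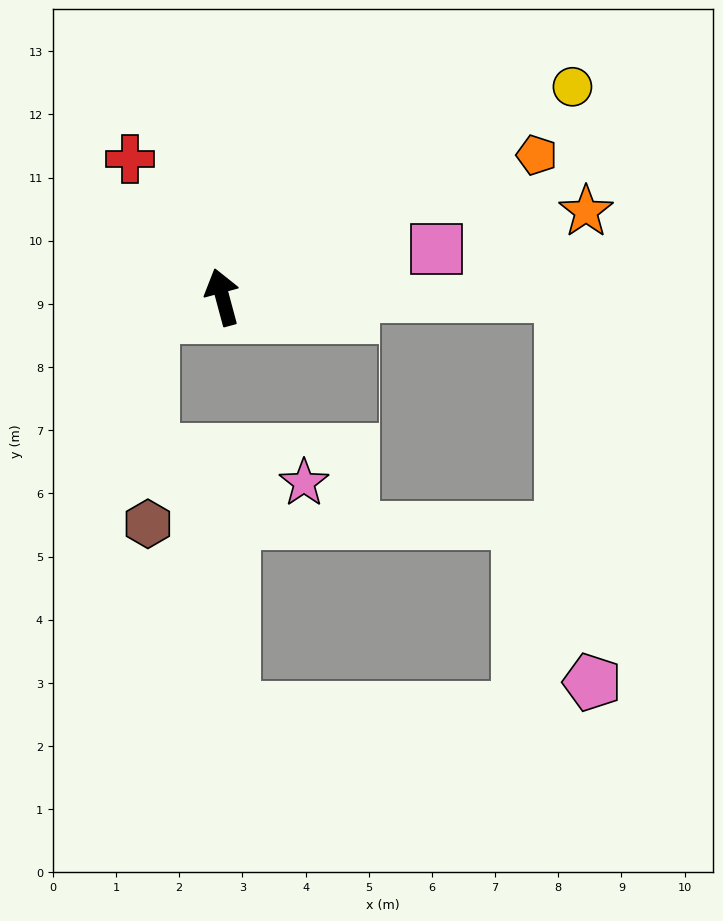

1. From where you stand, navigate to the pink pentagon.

blocked — turn right 105°, forward 5.4 m, then turn right 86°, forward 6.1 m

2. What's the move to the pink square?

turn right 92°, forward 3.5 m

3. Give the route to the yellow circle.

turn right 74°, forward 6.5 m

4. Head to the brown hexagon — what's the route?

blocked — turn left 91°, forward 1.1 m, then turn left 73°, forward 3.3 m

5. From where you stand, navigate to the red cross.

turn left 19°, forward 2.6 m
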